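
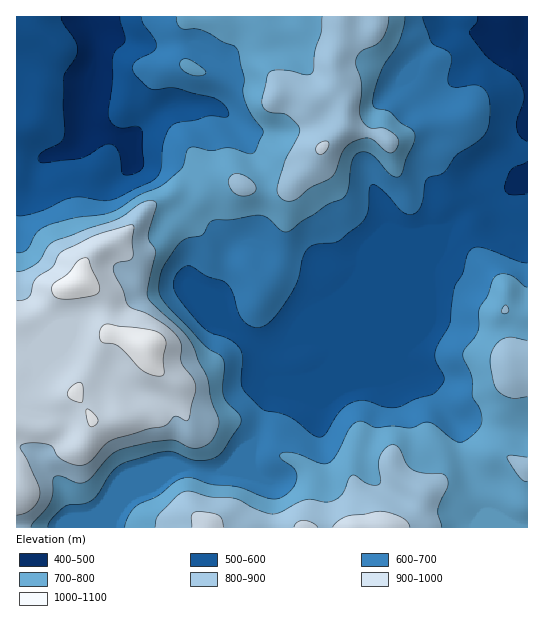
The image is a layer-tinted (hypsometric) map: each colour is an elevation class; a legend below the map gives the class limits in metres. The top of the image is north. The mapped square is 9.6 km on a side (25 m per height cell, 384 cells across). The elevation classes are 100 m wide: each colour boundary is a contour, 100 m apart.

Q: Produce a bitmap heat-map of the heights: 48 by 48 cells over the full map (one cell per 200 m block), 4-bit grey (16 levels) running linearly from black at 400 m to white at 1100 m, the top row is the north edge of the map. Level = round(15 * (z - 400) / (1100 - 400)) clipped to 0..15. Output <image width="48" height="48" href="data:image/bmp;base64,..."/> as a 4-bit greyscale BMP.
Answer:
<image width="48" height="48" href="data:image/bmp;base64,Qk32BAAAAAAAAHYAAAAoAAAAMAAAADAAAAABAAQAAAAAAIAEAAATCwAAEwsAABAAAAAAAAAAAAAAABEREQAiIiIAMzMzAERERABVVVUAZmZmAHd3dwCIiIgAmZmZAKqqqgC7u7sAzMzMAN3d3QDu7u4A////AKl2ZmZmd4mau7uqqZq7u7vMy7qph3d3d7qXZmZmZ4iau7qpmImqqqq7uqqZh3d3eMuod3ZmZneJqpmYh3iJmZmqqZqpiHd3iMypiIdmZmZ4iHd3ZmZ4iImZmZqpiHd3iMupiZhmZmZndmZlVVZ3d4mYmZmZmHd3icupqql2ZmZmZlVVVmZ3d4iImZmIh3eIibqqu7qXdmZmd2ZVVmd2ZniImZiIh3iImbqrvMupiId4mIdVVmZlVXeIiYiId3iIiLu7vNy7qpmZqZdmVmVVRWd3iHd3dmd4d8zMzN3My7uqqph2VVVERFZ2ZmZ2ZWZ3d8zMzN3dzLu7uph2VURERFZlVVZlVWZ3d8zMzd3MzLu7updlREREREVUREVVVmd4iMzM3dzMy7vMuoZUREREREREREREVmeImczMzdzMzMzMuoZUREREREREREREVWeJmczMzNzMzN3MqYZUREREREREREREVWeJqszMzMzMze3LmHZUREREREREREREVniZqszMzM3N3u3Ll2ZUREREREREREREVniJmczMzM3d3u3KhlVEREREREREREREVmeJmczMzM3d3dy5ZURERERERERERERERWeIiMzMzMzczLqWVEREVURERERERERERWeIiMzMzMzMu6hlRERFVVRERERERERERWeIiLvN3d3MqodURERFZlRERERERERERVZ4h6vN3u3LqoZURERVZmVERERERERERFV4h5q83u3LqpZUREVWZmVERERERERERFVndomrzdy7qpdURVVWZmVERERERERERFVWVXeavNzLuphlVWVWZVVUREREREREREVURGeJq8zMuph2ZmVVVWZUREREREREREREM1Z4iau8uph3dmZlVmZlVUREREREREQzMlVmd4iaqpiHd2ZmZndmZVVEREREREMzIkRVZmZnmpiHd3d3d3h3ZmVURERERDMyIjNEVVVVaJiId3eIiIiIdmZURFVERDMiIjM0REQzRneIeIiZiJmYh3ZURVVERDMiIjMzMzMyM0V3d4iZiImZmHZUVmVEQzIiIjMjMzMyIjRnd4iIiImaqYZVZ2VURDIiIjIiIiMyIjRWd3d3d4maqodmeHVVVDMiIjMiIiIiIjRWZmdmZ4iauph3mXZVVEQzIkMzIRIiIjRWZmZmZ3iaq6mZmYZVVVRDIkQzIREiIjNFVVVVZ3iZqrqZiHZlVVVDIkRDIREjMzNERERWeIiZmqqHd2VVVmVDIjQzIREjMzMzNERWiZmaqqqHZlVVVVVDMjMzIREjNEREREVniamaqqqGVVVVVVVDMjMzIREjREVVVWZneZmZqqmHVVVURERDMjMzIRETRFVmZmZneJmZmqmHZVVVREQzIjMzMhETRFVmdmZneIiImqmHZlVVRDMiITMzMhESNEVmZmZnd4iImqmIdlVVRDIhEUREMhESI0VWZmZ3d3eImamZh2VUQzIhEURDMhESNEVmZnd3d3iImamZl2VDMiIiEURDIRASNFVnd3d3d3iImamZmGVDIiIiIQ=="/>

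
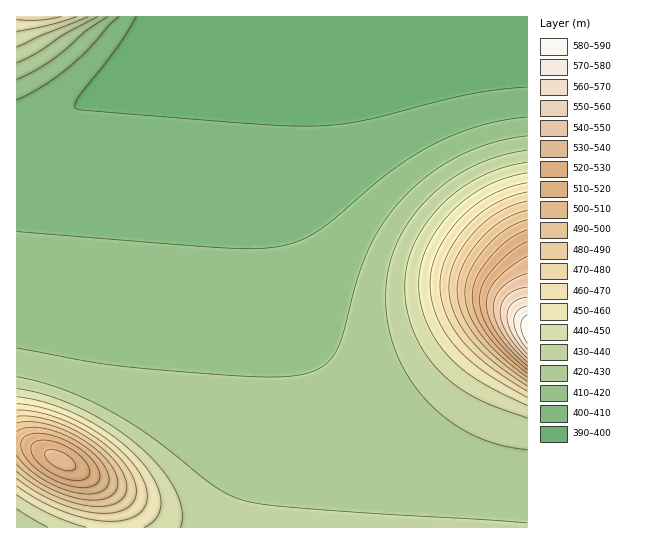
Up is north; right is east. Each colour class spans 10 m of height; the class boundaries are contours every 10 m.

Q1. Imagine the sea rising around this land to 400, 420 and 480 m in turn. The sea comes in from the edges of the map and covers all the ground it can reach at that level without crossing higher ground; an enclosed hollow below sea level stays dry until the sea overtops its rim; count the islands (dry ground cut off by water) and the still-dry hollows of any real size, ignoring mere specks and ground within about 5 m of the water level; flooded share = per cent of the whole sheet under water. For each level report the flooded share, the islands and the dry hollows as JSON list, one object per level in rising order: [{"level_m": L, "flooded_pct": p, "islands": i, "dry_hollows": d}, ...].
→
[{"level_m": 400, "flooded_pct": 16, "islands": 0, "dry_hollows": 0}, {"level_m": 420, "flooded_pct": 55, "islands": 0, "dry_hollows": 0}, {"level_m": 480, "flooded_pct": 94, "islands": 0, "dry_hollows": 0}]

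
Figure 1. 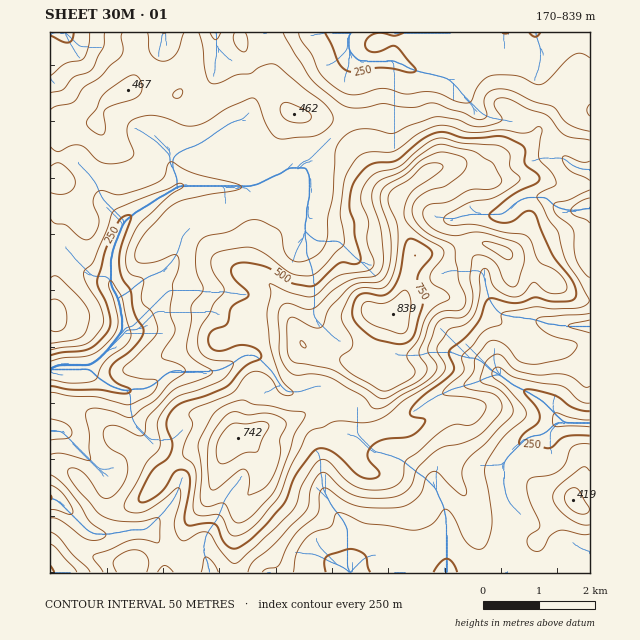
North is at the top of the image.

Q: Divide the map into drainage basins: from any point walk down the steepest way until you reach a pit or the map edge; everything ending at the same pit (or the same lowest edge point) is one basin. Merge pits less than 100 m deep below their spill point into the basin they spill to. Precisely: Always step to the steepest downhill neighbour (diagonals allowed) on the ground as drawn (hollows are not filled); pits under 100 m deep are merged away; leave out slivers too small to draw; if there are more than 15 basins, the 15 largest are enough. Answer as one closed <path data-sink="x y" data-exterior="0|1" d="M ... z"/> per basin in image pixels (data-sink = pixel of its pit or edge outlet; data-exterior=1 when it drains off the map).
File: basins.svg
<path data-sink="59 369" data-exterior="0" d="M239 32l-101 0-2 4 0 36-5 16-19 9-8 7-9 20-21-2-14 13-10 2 0 327 14 3 7 4 11 11 13 18 9 8 15 1 23-9 10-11 11-16 25-20 7-3 27 0 8-3-10 17-7 25-6 11-21 27-4 23-6 4-40 9-2 2 1 8 99-1 0-38 6-25 5-12 14-16 5-13-2-10-10-14-8-7 25-12 9 0 15-4 32-19 11-1 11 4 16 0 12-9 8-17 0-3-11-11 6-27 7-21 8-2 10-15 6-29 7-16-17-39-2-19-22-19-21-31-19-21-17-8-23-3-9-6-12-24-12-9-12-14-7-15z"/><path data-sink="560 420" data-exterior="0" d="M480 242l-13 1-22 9-29 3-2 2-5 14-6 29-9 14-9 2-2 4-11 44 2 4 9 8 0 3-5 13-9 10-6 3-16 0-11-4-11 1-32 19-15 4-9 0-25 12 8 7 10 14 2 10-5 13-14 16-5 12-6 25 1 39 355-1 0-270-19-7-28-21-27-10-9-11z"/><path data-sink="352 33" data-exterior="1" d="M590 32l-350 0 0 6 10 24 12 14 12 9 13 24 8 6 23 3 17 8 19 21 21 31 15 15 8 4 28-26 10-4 23-1 18 10 8 1 3-8 6-7 28-13 17-14 35 12 16 2z"/><path data-sink="590 207" data-exterior="1" d="M540 135l-18 14-28 13-6 7-3 8-8-1-18-10-16 0-17 5-24 20-5 6 0 13 17 44 31-2 28-10 12 1 22 10 9 11 27 10 28 21 9 5 10 1 0-151-16-3z"/><path data-sink="50 497" data-exterior="1" d="M228 447l-6 3-27 0-7 3-25 20-11 16-10 11-23 9-15-1-9-8-13-18-11-11-7-4-14-3 0 60 12 5 18 20 8 5 27 9 20 1 21-7 20-3 6-4 1-15 6-14 18-21 6-11 7-25z"/><path data-sink="63 33" data-exterior="1" d="M136 32l-86 1 0 103 10-1 14-13 21 2 9-20 8-7 19-9 5-16z"/><path data-sink="50 572" data-exterior="1" d="M55 525l-5 1 0 47 84-1-1-8-18-1-27-9z"/>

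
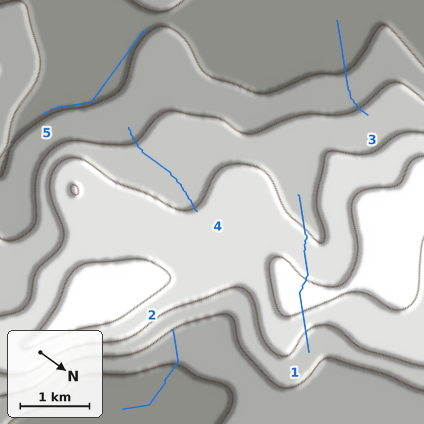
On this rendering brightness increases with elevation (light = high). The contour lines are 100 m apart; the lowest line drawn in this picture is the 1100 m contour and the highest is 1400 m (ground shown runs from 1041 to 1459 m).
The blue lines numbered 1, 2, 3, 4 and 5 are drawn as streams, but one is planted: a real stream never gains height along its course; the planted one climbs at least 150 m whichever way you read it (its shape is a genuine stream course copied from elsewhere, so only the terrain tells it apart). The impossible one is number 1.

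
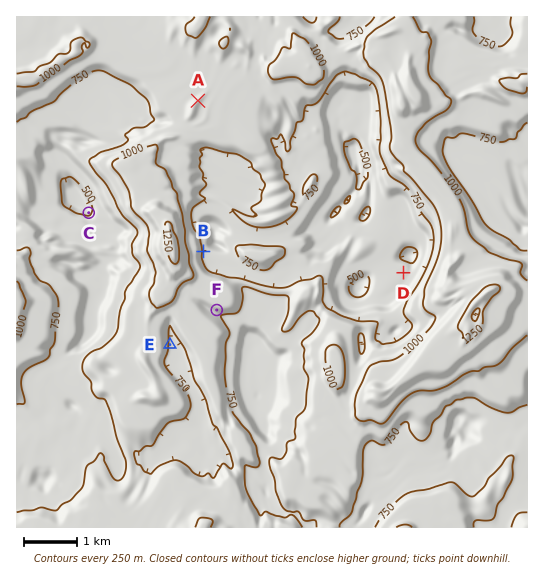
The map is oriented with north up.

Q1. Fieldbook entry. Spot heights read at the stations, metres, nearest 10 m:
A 930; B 740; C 460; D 560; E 740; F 830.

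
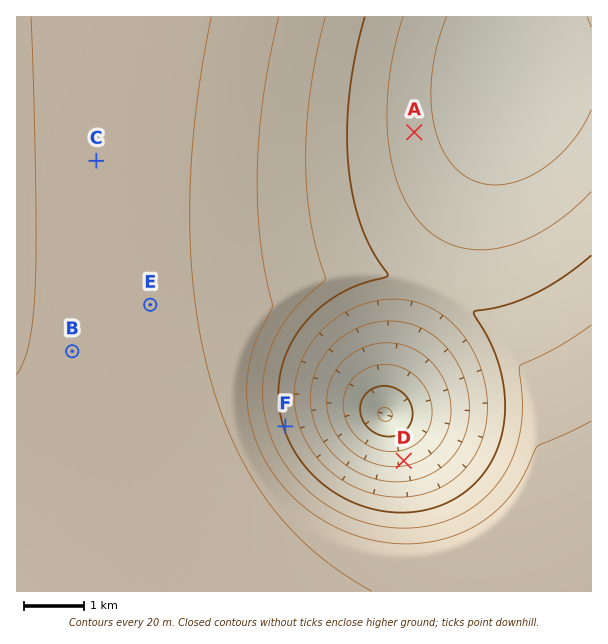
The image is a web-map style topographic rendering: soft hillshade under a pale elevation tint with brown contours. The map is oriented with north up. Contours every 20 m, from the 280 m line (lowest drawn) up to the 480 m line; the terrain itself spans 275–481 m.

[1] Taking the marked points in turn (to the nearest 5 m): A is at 370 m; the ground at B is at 475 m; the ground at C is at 475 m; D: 335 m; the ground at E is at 470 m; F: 400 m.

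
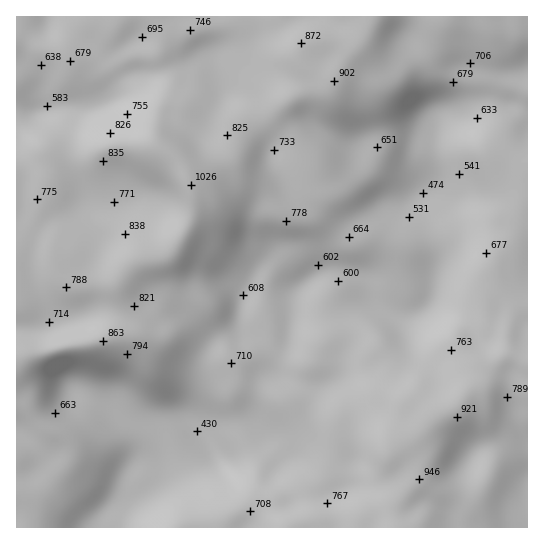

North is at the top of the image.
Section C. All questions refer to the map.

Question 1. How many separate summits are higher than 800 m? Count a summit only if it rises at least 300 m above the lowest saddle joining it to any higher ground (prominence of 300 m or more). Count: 1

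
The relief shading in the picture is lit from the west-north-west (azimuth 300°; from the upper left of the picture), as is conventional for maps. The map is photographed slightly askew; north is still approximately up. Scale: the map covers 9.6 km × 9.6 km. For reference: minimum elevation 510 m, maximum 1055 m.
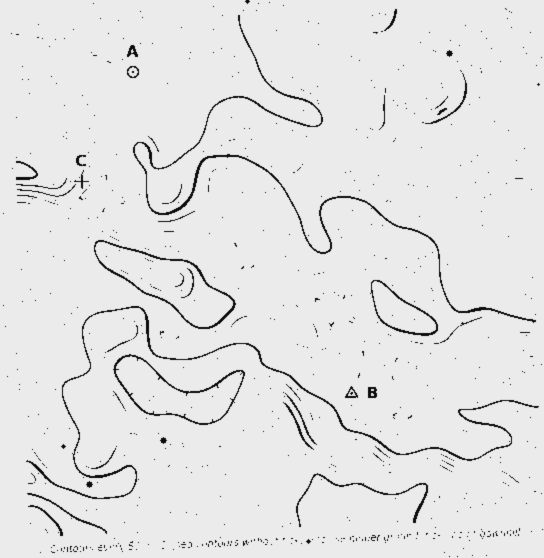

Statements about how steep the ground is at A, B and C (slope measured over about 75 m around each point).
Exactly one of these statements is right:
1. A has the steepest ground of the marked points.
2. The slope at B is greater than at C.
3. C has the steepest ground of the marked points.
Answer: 3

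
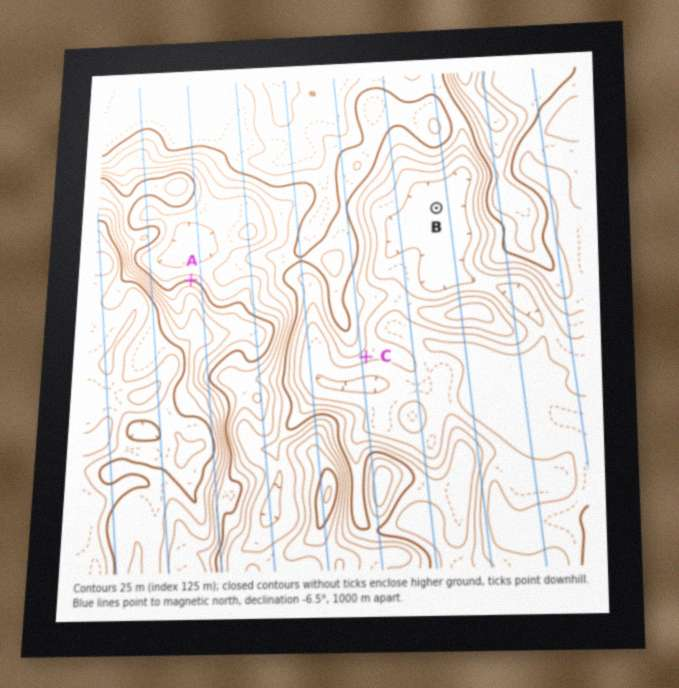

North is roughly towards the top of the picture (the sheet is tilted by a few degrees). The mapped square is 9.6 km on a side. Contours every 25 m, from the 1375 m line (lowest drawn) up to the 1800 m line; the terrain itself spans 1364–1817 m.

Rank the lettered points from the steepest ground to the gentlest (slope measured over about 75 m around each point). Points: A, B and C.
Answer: A C B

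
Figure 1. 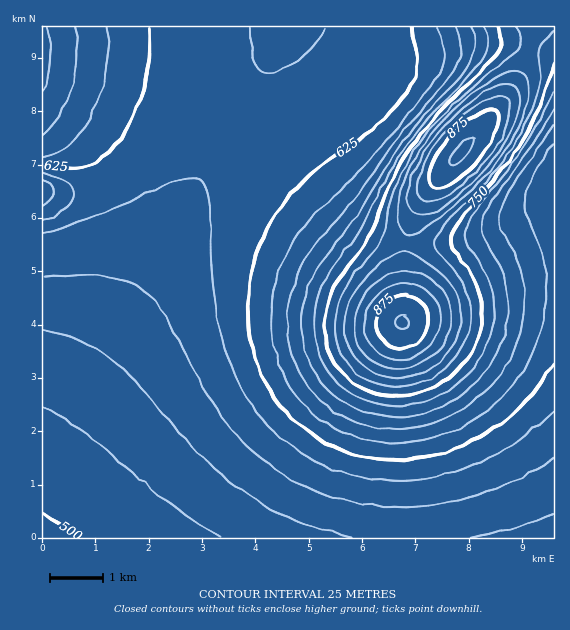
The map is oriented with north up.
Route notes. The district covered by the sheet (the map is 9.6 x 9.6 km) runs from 495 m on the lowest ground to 900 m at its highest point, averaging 640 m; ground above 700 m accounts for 19.6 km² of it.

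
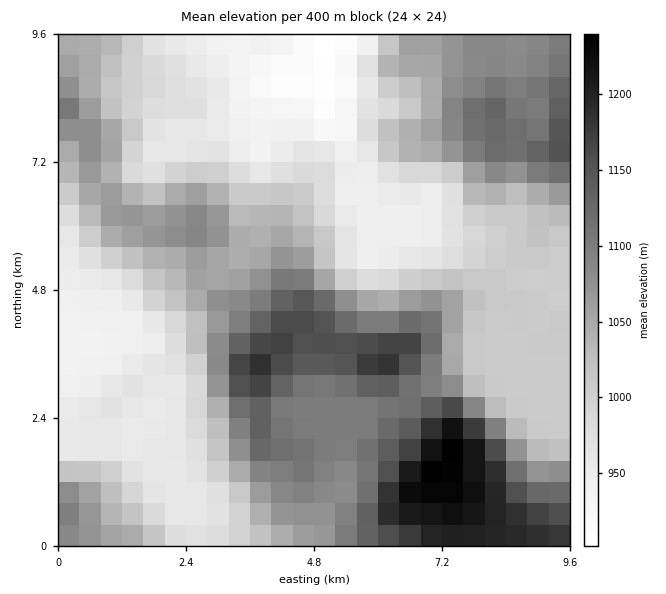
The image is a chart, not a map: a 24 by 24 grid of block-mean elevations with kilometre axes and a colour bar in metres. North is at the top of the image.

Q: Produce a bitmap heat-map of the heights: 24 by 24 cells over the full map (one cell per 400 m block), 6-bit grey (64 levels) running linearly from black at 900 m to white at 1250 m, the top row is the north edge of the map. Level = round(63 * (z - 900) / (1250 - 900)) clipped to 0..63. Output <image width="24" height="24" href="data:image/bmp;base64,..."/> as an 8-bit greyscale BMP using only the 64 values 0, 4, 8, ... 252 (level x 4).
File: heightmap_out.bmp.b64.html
<image width="24" height="24" href="data:image/bmp;base64,Qk12BgAAAAAAADYEAAAoAAAAGAAAABgAAAABAAgAAAAAAEACAAATCwAAEwsAAAABAAAAAAAAAAAAAAEBAQACAgIAAwMDAAQEBAAFBQUABgYGAAcHBwAICAgACQkJAAoKCgALCwsADAwMAA0NDQAODg4ADw8PABAQEAAREREAEhISABMTEwAUFBQAFRUVABYWFgAXFxcAGBgYABkZGQAaGhoAGxsbABwcHAAdHR0AHh4eAB8fHwAgICAAISEhACIiIgAjIyMAJCQkACUlJQAmJiYAJycnACgoKAApKSkAKioqACsrKwAsLCwALS0tAC4uLgAvLy8AMDAwADExMQAyMjIAMzMzADQ0NAA1NTUANjY2ADc3NwA4ODgAOTk5ADo6OgA7OzsAPDw8AD09PQA+Pj4APz8/AEBAQABBQUEAQkJCAENDQwBEREQARUVFAEZGRgBHR0cASEhIAElJSQBKSkoAS0tLAExMTABNTU0ATk5OAE9PTwBQUFAAUVFRAFJSUgBTU1MAVFRUAFVVVQBWVlYAV1dXAFhYWABZWVkAWlpaAFtbWwBcXFwAXV1dAF5eXgBfX18AYGBgAGFhYQBiYmIAY2NjAGRkZABlZWUAZmZmAGdnZwBoaGgAaWlpAGpqagBra2sAbGxsAG1tbQBubm4Ab29vAHBwcABxcXEAcnJyAHNzcwB0dHQAdXV1AHZ2dgB3d3cAeHh4AHl5eQB6enoAe3t7AHx8fAB9fX0Afn5+AH9/fwCAgIAAgYGBAIKCggCDg4MAhISEAIWFhQCGhoYAh4eHAIiIiACJiYkAioqKAIuLiwCMjIwAjY2NAI6OjgCPj48AkJCQAJGRkQCSkpIAk5OTAJSUlACVlZUAlpaWAJeXlwCYmJgAmZmZAJqamgCbm5sAnJycAJ2dnQCenp4An5+fAKCgoAChoaEAoqKiAKOjowCkpKQApaWlAKampgCnp6cAqKioAKmpqQCqqqoAq6urAKysrACtra0Arq6uAK+vrwCwsLAAsbGxALKysgCzs7MAtLS0ALW1tQC2trYAt7e3ALi4uAC5ubkAurq6ALu7uwC8vLwAvb29AL6+vgC/v78AwMDAAMHBwQDCwsIAw8PDAMTExADFxcUAxsbGAMfHxwDIyMgAycnJAMrKygDLy8sAzMzMAM3NzQDOzs4Az8/PANDQ0ADR0dEA0tLSANPT0wDU1NQA1dXVANbW1gDX19cA2NjYANnZ2QDa2toA29vbANzc3ADd3d0A3t7eAN/f3wDg4OAA4eHhAOLi4gDj4+MA5OTkAOXl5QDm5uYA5+fnAOjo6ADp6ekA6urqAOvr6wDs7OwA7e3tAO7u7gDv7+8A8PDwAPHx8QDy8vIA8/PzAPT09AD19fUA9vb2APf39wD4+PgA+fn5APr6+gD7+/sA/Pz8AP39/QD+/v4A////AIh8cGxUODQ4RFhodHiUqLzI2NzY2NTQyJB8ZFQ8LCwwRGh8gICMqNDg5Ojk2NDEuIRwXEAsLCw0UHiIjIiEnMzs8PDo1LikoFRUSDAsLDBIbIyQmIyImLjc9PDk0Jx8gCgsLCgsLDRUgKScmJCQnKzE5PTkvIBcWCgsKCgoLDxYjKiYkJCQlKCwzOTIjGBQTCgsNCwoLEBonKiUkJCQlJicrLyIXFBMTCAkLDQsKDx8uMComJScrKyckIRcTExMTBwcICgwNEiIwMy8sLC0yMy0kGxQTExMTBwcHCAkOFyEqMDEuLi4vMDAoGxQTExMUBwcICAsQFh4kKi8vLSglJCgmHBQTExMUCAgIChEVGyAiJCotKCAbGh4gHBYUFBMTCQoLDxUYHBwdICUlHBIODxIUFRQUExMTCg0SFhkaHhwaGx8dFQwICQsMDhETExQTCxMbHR8hIiAaGhsZFAwICAgJDBASExYUDhgeHx0gIh4YGBkVDwoICAgJDRIUExYYExseGRYbHRkTExUTDggICgoJDRgZFxoeGR4ZDw0RExIOCw0PDgkJDRAQEx0iICUnGyAcEQsLDAwJBwkMCwgLFBkbHyUoJyotICAbFAwLCwoIBwcHBAUOFhodIicpJyYtJR4WEQ4NDgoHBgYFAQUMDxQaIicpJSQrIBoVEhAODAoGAwICAQMLExcbISMlJCUpHRsWEhANCggGBAMCAQQNGRsbHyEiISMmGxoYEgwKCQcGBwYDAAIHFR0cHyIiISIlA=="/>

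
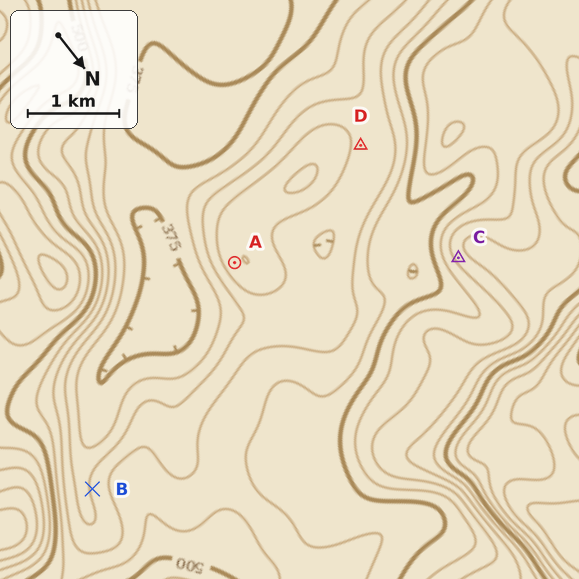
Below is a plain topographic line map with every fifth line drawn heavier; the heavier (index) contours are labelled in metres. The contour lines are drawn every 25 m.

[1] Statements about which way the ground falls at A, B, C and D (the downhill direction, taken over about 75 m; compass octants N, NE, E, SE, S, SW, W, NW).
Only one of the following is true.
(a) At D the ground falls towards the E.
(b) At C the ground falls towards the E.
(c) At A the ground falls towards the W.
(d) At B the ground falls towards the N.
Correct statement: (b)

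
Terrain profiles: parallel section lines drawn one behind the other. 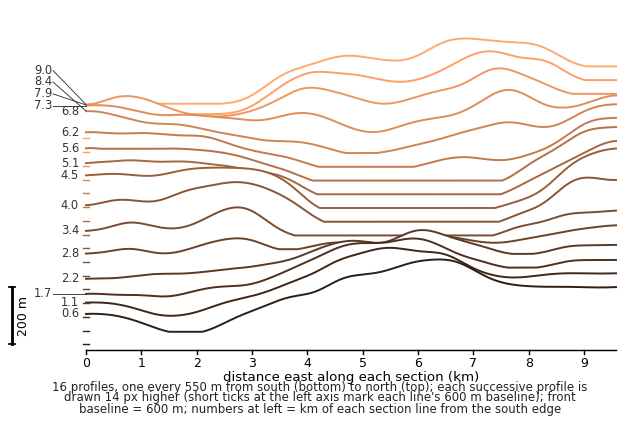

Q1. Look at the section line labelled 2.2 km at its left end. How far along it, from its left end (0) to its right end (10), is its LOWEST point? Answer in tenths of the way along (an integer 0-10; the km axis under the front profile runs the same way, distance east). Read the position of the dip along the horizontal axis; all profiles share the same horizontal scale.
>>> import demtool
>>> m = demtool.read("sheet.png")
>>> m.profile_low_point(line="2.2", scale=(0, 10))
0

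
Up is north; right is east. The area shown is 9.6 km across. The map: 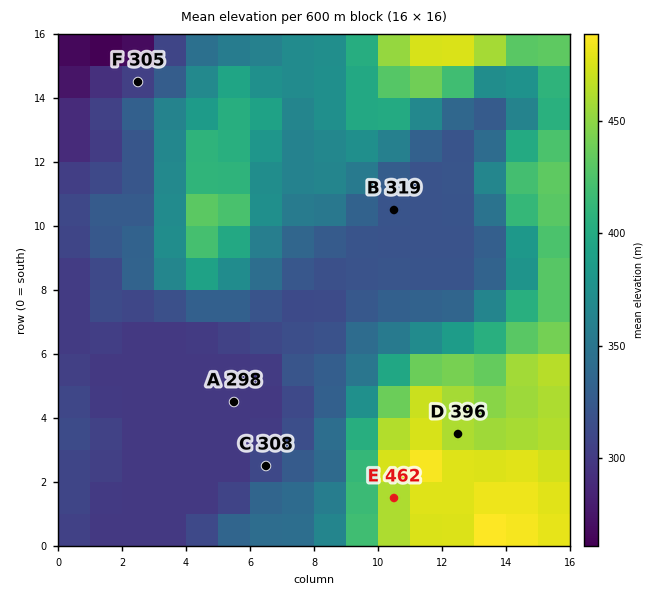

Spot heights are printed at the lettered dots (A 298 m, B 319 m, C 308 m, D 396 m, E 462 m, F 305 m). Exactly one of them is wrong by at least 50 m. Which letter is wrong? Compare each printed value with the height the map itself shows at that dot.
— D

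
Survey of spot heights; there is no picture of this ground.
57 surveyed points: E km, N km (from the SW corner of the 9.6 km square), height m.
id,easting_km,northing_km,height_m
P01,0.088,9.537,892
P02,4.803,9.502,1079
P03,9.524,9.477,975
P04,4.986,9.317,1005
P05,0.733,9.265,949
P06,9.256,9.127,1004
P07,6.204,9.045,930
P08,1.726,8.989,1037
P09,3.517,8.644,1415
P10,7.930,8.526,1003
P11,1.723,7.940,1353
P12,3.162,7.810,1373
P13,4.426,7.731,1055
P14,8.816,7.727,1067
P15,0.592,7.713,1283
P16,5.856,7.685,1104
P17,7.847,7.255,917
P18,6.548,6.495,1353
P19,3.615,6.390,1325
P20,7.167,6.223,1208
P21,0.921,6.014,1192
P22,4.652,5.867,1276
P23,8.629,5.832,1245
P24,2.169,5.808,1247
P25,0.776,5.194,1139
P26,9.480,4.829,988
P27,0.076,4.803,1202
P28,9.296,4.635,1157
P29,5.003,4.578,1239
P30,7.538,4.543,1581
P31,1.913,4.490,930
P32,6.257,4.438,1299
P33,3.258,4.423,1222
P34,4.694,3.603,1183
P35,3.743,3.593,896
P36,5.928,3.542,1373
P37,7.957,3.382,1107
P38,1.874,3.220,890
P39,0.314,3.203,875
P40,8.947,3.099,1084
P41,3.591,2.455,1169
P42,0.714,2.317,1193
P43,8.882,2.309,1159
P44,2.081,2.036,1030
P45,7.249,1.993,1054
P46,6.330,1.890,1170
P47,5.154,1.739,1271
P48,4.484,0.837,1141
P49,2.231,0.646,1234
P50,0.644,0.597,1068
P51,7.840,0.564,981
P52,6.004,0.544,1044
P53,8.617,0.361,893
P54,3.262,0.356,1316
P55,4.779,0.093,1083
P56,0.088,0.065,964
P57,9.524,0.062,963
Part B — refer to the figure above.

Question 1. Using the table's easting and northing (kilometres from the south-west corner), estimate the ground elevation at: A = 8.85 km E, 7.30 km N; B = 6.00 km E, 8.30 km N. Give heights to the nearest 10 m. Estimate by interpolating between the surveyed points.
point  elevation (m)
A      970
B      900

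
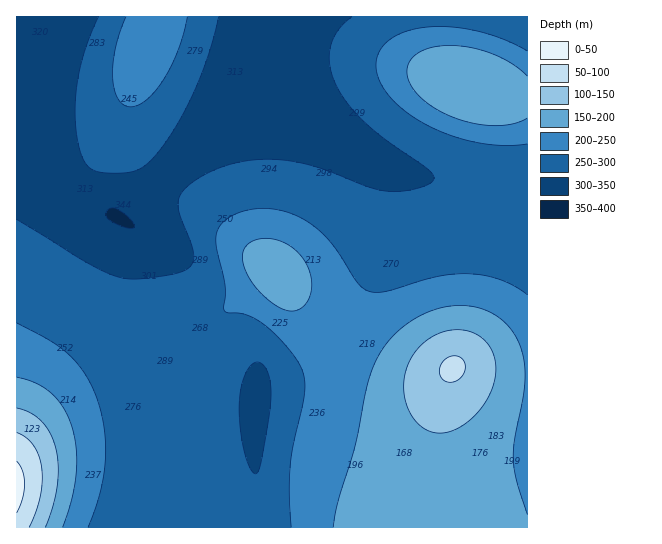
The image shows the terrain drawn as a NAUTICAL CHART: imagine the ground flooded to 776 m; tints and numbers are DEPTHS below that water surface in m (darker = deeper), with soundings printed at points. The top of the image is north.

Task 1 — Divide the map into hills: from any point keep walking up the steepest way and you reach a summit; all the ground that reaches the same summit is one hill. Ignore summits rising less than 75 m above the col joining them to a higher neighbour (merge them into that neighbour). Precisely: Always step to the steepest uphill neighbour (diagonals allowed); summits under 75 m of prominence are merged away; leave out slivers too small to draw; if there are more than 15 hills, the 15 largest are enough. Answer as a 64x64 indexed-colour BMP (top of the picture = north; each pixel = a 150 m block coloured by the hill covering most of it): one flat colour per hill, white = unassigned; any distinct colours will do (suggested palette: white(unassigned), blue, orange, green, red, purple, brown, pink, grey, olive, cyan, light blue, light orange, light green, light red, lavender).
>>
<image width="64" height="64" href="data:image/bmp;base64,Qk12CAAAAAAAAHYAAAAoAAAAQAAAAEAAAAABAAQAAAAAAAAIAAATCwAAEwsAABAAAAAAAAAA////ALR3HwAOf/8ALKAsACgn1gC9Z5QAS1aMAMJ34wB/f38AIr28AM++FwDox64AeLv/AIrfmACWmP8A1bDFACIiIiIiIiIiIiIiIiIiIiERERERERERERERERERERERIiIiIiIiIiIiIiIiIiIiIREREREREREREREREREREREiIiIiIiIiIiIiIiIiIiIhERERERERERERERERERERESIiIiIiIiIiIiIiIiIiIhERERERERERERERERERERERIiIiIiIiIiIiIiIiIiIiEREREREREREREREREREREREiIiIiIiIiIiIiIiIiIiIRERERERERERERERERERERESIiIiIiIiIiIiIiIiIiIhERERERERERERERERERERERIiIiIiIiIiIiIiIiIiIiEREREREREREREREREREREREiIiIiIiIiIiIiIiIiIiIRERERERERERERERERERERESIiIiIiIiIiIiIiIiIiIhERERERERERERERERERERERIiIiIiIiIiIiIiIiIiIiEREREREREREREREREREREREiIiIiIiIiIiIiIiIiIiIRERERERERERERERERERERESIiIiIiIiIiIiIiIiIiIhERERERERERERERERERERERIiIiIiIiIiIiIiIiIiIiEREREREREREREREREREREREiIiIiIiIiIiIiIiIiIiIRERERERERERERERERERERESIiIiIiIiIiIiIiIiIiIhERERERERERERERERERERERIiIiIiIiIiIiIiIiIiEREREREREREREREREREREREREiIiIiIiIiIiIiIhERERERERERERERERERERERERERESIiIiIiIiIiIiIRERERERERERERERERERERERERERERIiIiIiIiIiIiIREREREREREREREREREREREREREREREiIiIiIiIiIiIhERERERERERERERERERERERERERERESIiIiIiIiIiIhERERERERERERERERERERERERERERERIiIiIiIiIiIiEREREREREREREREREREREREREREREREiIiIiIiIiIiERERERERERERERERERERERERERERERESIiIiIiIiIiERERERERERERERERERERERERERERERERIiIiIiIiIiIREREREREREREREREREREREREREREREREiIiIiIiIiIhERERERERERERERERERERERERERERERESIiIiIiIiIhERERERERERERERERERERERERERERERERIiIiIiIiIiEREREREREREREREREREREREREREREREREiIiIiIiIiIRERERERERERERERERERERERERERERERESIiIiIiIiIRERERERERERERERERERERERERERERERERIiIiIiIiIhEREREREREREREREREREREREREREREREREiIiIiIiIiIRERERERERERERERERERERERERERERERESIiIiIiIiIhERERERERERERERERERERERERERERERERIiIiIiIiIiEREREREREREREREREREREREREREREREREiIiIiIiIiIRERERERERERERERERERERERERERERERESIiIiIiIiIiERERERERERERERERERERERERERERERERIiIiIiIiIiEREREREREREREREREREREREREREREREREiIiIiIiIkERERERERERERERERERERERERERERERERESIiIiIiJERBERERERERERERERERERERERERERERERERIiIiIiREREQREREREREREREREREREREREREREREREREiIiIkRERERBERERERERERERERERERERERERERERERESIiIkREREREQRERERERERERERERERERERERERERMzMzIiIkREREREREERERERERERERERERERERERETMzMzMzMiIiRERERERERBERERERERERERERERERETMzMzMzMzMyIiJEREREREREQREREREREREREREREREzMzMzMzMzMzIiJERERERERERBERERERERERERERERMzMzMzMzMzMzMiIkREREREREREQRERERERERERERETMzMzMzMzMzMzMyIiREREREREREREEREREREREREREzMzMzMzMzMzMzMzIiJEREREREREREQREREREREREREzMzMzMzMzMzMzMzMiIkREREREREREREERERERERERMzMzMzMzMzMzMzMzMyIiRERERERERERERBERERERERMzMzMzMzMzMzMzMzMzIiJEREREREREREREERERERERMzMzMzMzMzMzMzMzMzMiIiRERERERERERERBERERETMzMzMzMzMzMzMzMzMzMyIiJEREREREREREREERERETMzMzMzMzMzMzMzMzMzMzIiIkRERERERERERERBERETMzMzMzMzMzMzMzMzMzMzMiIiREREREREREREREERETMzMzMzMzMzMzMzMzMzMzMyIiJEREREREREREREQRETMzMzMzMzMzMzMzMzMzMzMzIiIkREREREREREREREETMzMzMzMzMzMzMzMzMzMzMzMiIiREREREREREREREQTMzMzMzMzMzMzMzMzMzMzMzMyIiIkRERERERERERERDMzMzMzMzMzMzMzMzMzMzMzMzIiIiREREREREREREREQzMzMzMzMzMzMzMzMzMzMzMzMiIiJERERERERERERERDMzMzMzMzMzMzMzMzMzMzMzMyIiIkREREREREREREREMzMzMzMzMzMzMzMzMzMzMzMz"/>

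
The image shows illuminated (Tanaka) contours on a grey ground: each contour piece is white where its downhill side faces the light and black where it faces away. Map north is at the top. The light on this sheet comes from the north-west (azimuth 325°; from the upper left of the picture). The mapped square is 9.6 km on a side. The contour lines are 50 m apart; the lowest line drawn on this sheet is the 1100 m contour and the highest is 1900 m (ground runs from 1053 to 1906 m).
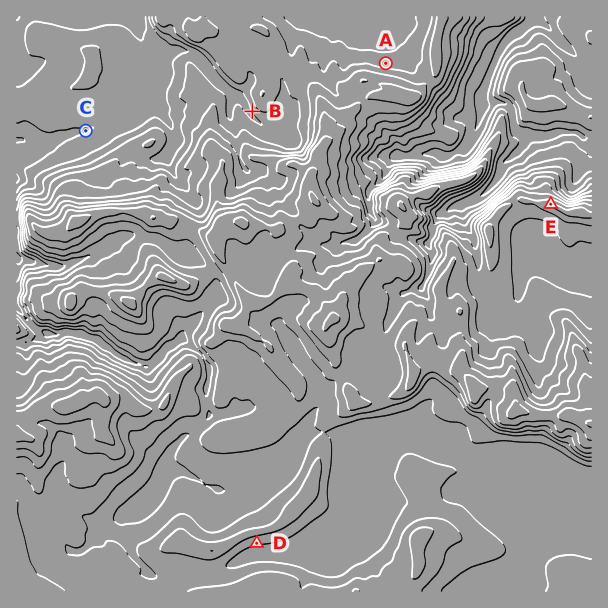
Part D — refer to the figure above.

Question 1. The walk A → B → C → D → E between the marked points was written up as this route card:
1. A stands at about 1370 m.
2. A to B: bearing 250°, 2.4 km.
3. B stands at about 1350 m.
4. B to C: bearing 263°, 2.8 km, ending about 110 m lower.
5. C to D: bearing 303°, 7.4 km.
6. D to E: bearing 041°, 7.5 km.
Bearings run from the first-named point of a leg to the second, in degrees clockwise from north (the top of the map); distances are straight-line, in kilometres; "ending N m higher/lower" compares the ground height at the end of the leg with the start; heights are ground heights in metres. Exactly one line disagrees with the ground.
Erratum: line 5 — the bearing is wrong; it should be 157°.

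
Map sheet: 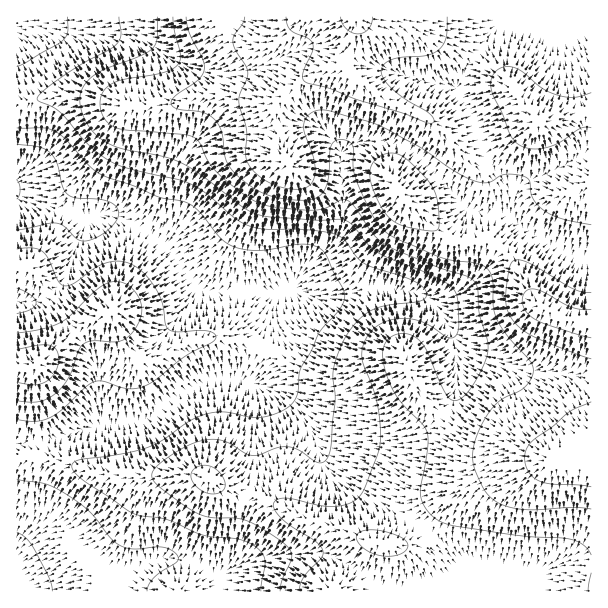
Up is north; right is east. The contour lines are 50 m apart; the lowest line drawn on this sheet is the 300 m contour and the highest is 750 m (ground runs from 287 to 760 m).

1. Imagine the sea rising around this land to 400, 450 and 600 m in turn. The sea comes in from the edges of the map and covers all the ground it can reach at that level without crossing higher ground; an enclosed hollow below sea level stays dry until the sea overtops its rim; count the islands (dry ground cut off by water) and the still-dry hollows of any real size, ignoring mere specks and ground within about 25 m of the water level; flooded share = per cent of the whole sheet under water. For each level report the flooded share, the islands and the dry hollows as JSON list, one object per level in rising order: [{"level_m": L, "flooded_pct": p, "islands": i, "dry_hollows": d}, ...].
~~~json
[{"level_m": 400, "flooded_pct": 23, "islands": 0, "dry_hollows": 0}, {"level_m": 450, "flooded_pct": 36, "islands": 0, "dry_hollows": 0}, {"level_m": 600, "flooded_pct": 69, "islands": 0, "dry_hollows": 0}]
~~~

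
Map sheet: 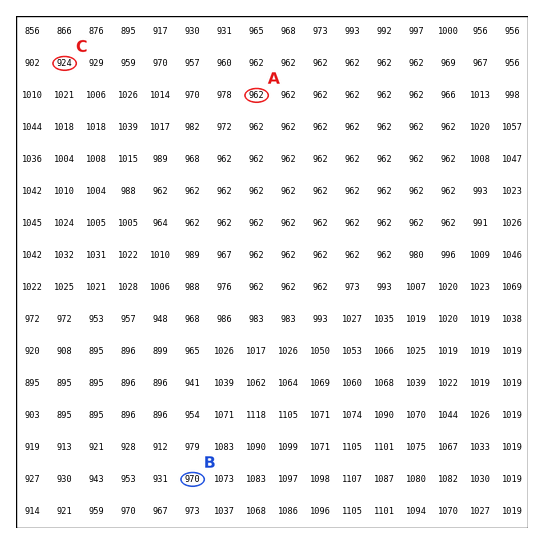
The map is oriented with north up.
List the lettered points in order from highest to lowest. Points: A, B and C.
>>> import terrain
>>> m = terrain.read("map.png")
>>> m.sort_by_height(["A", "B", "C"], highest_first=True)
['B', 'A', 'C']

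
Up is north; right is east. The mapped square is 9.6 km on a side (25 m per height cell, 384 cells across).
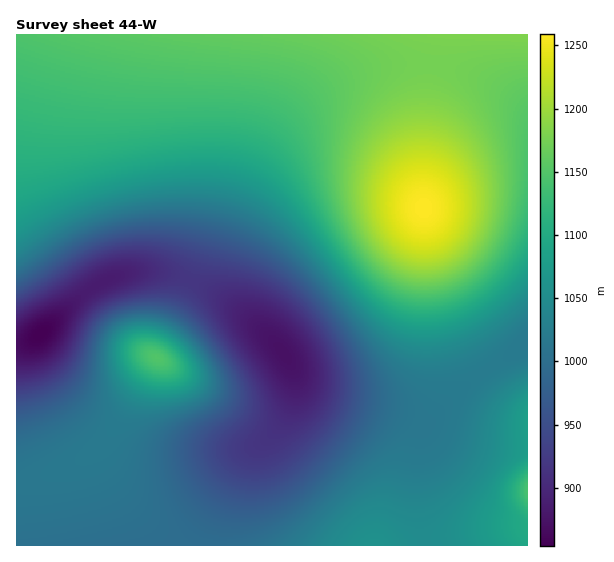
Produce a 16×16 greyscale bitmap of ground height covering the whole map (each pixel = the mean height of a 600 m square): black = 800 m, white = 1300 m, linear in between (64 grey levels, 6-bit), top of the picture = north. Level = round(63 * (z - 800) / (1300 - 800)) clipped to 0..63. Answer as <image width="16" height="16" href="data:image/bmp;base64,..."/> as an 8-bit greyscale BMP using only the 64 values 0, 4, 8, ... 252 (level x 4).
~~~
<image width="16" height="16" href="data:image/bmp;base64,Qk02BQAAAAAAADYEAAAoAAAAEAAAABAAAAABAAgAAAAAAAABAAATCwAAEwsAAAABAAAAAAAAAAAAAAEBAQACAgIAAwMDAAQEBAAFBQUABgYGAAcHBwAICAgACQkJAAoKCgALCwsADAwMAA0NDQAODg4ADw8PABAQEAAREREAEhISABMTEwAUFBQAFRUVABYWFgAXFxcAGBgYABkZGQAaGhoAGxsbABwcHAAdHR0AHh4eAB8fHwAgICAAISEhACIiIgAjIyMAJCQkACUlJQAmJiYAJycnACgoKAApKSkAKioqACsrKwAsLCwALS0tAC4uLgAvLy8AMDAwADExMQAyMjIAMzMzADQ0NAA1NTUANjY2ADc3NwA4ODgAOTk5ADo6OgA7OzsAPDw8AD09PQA+Pj4APz8/AEBAQABBQUEAQkJCAENDQwBEREQARUVFAEZGRgBHR0cASEhIAElJSQBKSkoAS0tLAExMTABNTU0ATk5OAE9PTwBQUFAAUVFRAFJSUgBTU1MAVFRUAFVVVQBWVlYAV1dXAFhYWABZWVkAWlpaAFtbWwBcXFwAXV1dAF5eXgBfX18AYGBgAGFhYQBiYmIAY2NjAGRkZABlZWUAZmZmAGdnZwBoaGgAaWlpAGpqagBra2sAbGxsAG1tbQBubm4Ab29vAHBwcABxcXEAcnJyAHNzcwB0dHQAdXV1AHZ2dgB3d3cAeHh4AHl5eQB6enoAe3t7AHx8fAB9fX0Afn5+AH9/fwCAgIAAgYGBAIKCggCDg4MAhISEAIWFhQCGhoYAh4eHAIiIiACJiYkAioqKAIuLiwCMjIwAjY2NAI6OjgCPj48AkJCQAJGRkQCSkpIAk5OTAJSUlACVlZUAlpaWAJeXlwCYmJgAmZmZAJqamgCbm5sAnJycAJ2dnQCenp4An5+fAKCgoAChoaEAoqKiAKOjowCkpKQApaWlAKampgCnp6cAqKioAKmpqQCqqqoAq6urAKysrACtra0Arq6uAK+vrwCwsLAAsbGxALKysgCzs7MAtLS0ALW1tQC2trYAt7e3ALi4uAC5ubkAurq6ALu7uwC8vLwAvb29AL6+vgC/v78AwMDAAMHBwQDCwsIAw8PDAMTExADFxcUAxsbGAMfHxwDIyMgAycnJAMrKygDLy8sAzMzMAM3NzQDOzs4Az8/PANDQ0ADR0dEA0tLSANPT0wDU1NQA1dXVANbW1gDX19cA2NjYANnZ2QDa2toA29vbANzc3ADd3d0A3t7eAN/f3wDg4OAA4eHhAOLi4gDj4+MA5OTkAOXl5QDm5uYA5+fnAOjo6ADp6ekA6urqAOvr6wDs7OwA7e3tAO7u7gDv7+8A8PDwAPHx8QDy8vIA8/PzAPT09AD19fUA9vb2APf39wD4+PgA+fn5APr6+gD7+/sA/Pz8AP39/QD+/v4A////AGhoaGhkZGBgaHR8gHyAiJRsbGxoZFxUUFhodHh4fISYbGxsbGRUSEBEVGhwcHR8jGRobGxoWEg8OERYaGxweIhQXGh4fHRYQDA4TGRscHSAMEBkkKSMWDQoNFBocHRwdCAsWIyQaEAoKDxceISEfHA0KDhQVEQ0MDhUeJSgoJCAWEAwMDg8QERUcJS0xMCslHhkUEhITFRccIywzNzYwKiMhHhwaGhweIigvNjk4MywmJSQjIiEiIyYrMDU4NzMtKCgnJycmJicpLC8zNDQxLSkpKSkpKSkqKiwuMDExLy0qKisrKysrLCwtLi8vLy8uKywsLC0tLS0tLi4vLy8vLw="/>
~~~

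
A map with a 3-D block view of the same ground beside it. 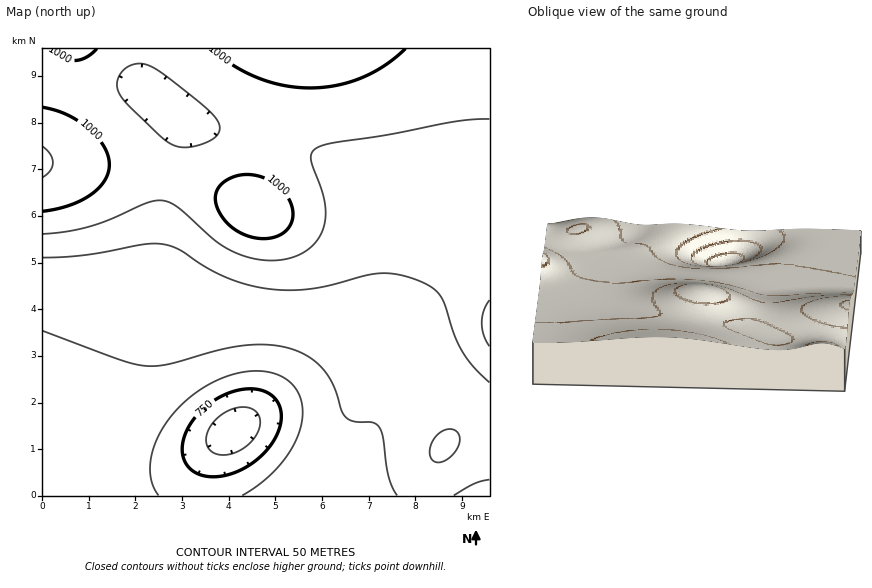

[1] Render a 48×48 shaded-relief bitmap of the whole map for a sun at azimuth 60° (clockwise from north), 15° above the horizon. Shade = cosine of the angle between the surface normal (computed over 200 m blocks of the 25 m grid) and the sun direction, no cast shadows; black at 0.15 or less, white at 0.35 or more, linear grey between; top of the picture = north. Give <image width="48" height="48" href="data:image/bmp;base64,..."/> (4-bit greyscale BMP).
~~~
<image width="48" height="48" href="data:image/bmp;base64,Qk32BAAAAAAAAHYAAAAoAAAAMAAAADAAAAABAAQAAAAAAIAEAAATCwAAEwsAABAAAAAAAAAAAAAAABEREQAiIiIAMzMzAERERABVVVUAZmZmAHd3dwCIiIgAmZmZAKqqqgC7u7sAzMzMAN3d3QDu7u4A////AHd4iIiJmqu7u7qZiIeIiZmXZURFVniIh3d4iIiJqrzMzLqYh3d3iJmHZUREVniIdnd4iIiZq8zd3cuoh3Z3iImHZUREVniIdXd4iIiZq83u7cuodmZmeIiHZURFVniYdnd4iIiJq83u7tuodlVWZ3iHZVRFZ4iZh3d3iIiJq83e7tuXZURFVneHdlVVZ4iZiHd3iIiJmrzd7cuXVDM0VWd3dlVWZ4mZmHd3eIiImqvM3LqGQyIjRWZ3dmZmZ4mZmXd3eIiImaq7u6l1MhESNFZnd2Zmd4iZmHd3d4iIiZqqqphkMRASNFZnd3d3d4iZiHd3d4iIiJmZmYdkMRARI1Vnd3d3d4iIh3d3d3iIiIiZmIdkMhESNFVnd3d3d4iHdnd3d3eIiIiIiHdlQyIiNFVnd3d3d3d2ZXd3d3d4iIiIiHdlRDMzRFZnd3d3d3dlRHd3d3d3eIiIh3dmVURERVZnd3d3d3ZkMnd3d3d3d3iId3d2ZVVVVmZ3d3d3d3ZUIXd3d3d3d3d3d3d3ZmZmZmd3d3d3d3ZTEHd3d3d3d3d3d3d3dmZmZnd3d3d3d3ZTEHd3d3d3d3d3d3d3d3d3d3d3d3d3d3ZTIXd3d3d3d3d3d3d3d3d3d3d3d3d3d3ZUM3d3d3d3d3d3d3d2ZmZ3d3d3d3d3d3ZlRHd3d3d3d3d3d2ZmZmZnd3d3iHd3d3dmZnd3d3d3d3d3ZmZVVVZmd3iIiIh3d3d3d2Znd3d3d3d2ZVVERVVmd4iIiIiHd3d3d2ZmZnd3d3ZmVEMzNEVneIiIiIiId3d3eFVmZmd3d2ZVQzIiM0VniJmYiIiId3d3eFVWZmd3dmZUMiESI1Z4mZmZiIiId3d3eFVWZnd3dmVDIhESNGeJqqqZmIiIh3d3eFVmZ3d3dmVDIRESRXmru7qpmIiIh3d3d1Vmd3d3d2VDIREjV5q8zLupmIiId3d3d2Znd4iId2VDMiJFebzd3MupmIiId3d3d2d3iIiIh3ZUQzRXm83u3MupmIiId3d3d3eImZmZiHdlVVZ5rN7u3LqZiIiHd3d3d4iZmqqpmYd2ZneKvN3dy7qZiIiHd3d3d5maqqqqqZiHd4iavN3cu6mYiIh3d3d3eKqru7u7qpmYiImavMy7qpmIiHd3eIiIiKu7vMy7uqqZmZmaq7qqmYiIh3d3iIiIiLvMzMzLu6qZmYiZmZmZiIh3d3d4iIiIiMzMzMzMu6qZiIiIiIiIh3d3d3eIiIiIiMzMzMzLu6mYh3d3d3d3d3d3d3iIiIiIiMzMzMzLuqmId3d3d3d3d3d3d4iIiIiIiLu7zMu7qpiHZmZmZmZmZ3d3d4iIiIiIiLqru7u6qYd2ZmZmZmZmZnd3eIiIiIiIiJmZqqqpmHZmZVVVVVZmZnd3iIiIiIiIiId4mqqZh2ZlVVVVVVVmZnd3iIiIiIiIiGVniaqYd2ZVVVVVVVVmZnd4iIiIiIiIiDNFeaqYd2ZVVUREVVVmZ3eIiIiZmIiIiBEliaqYd2VVVERERVVmZ3eIiJmZmZiIiA=="/>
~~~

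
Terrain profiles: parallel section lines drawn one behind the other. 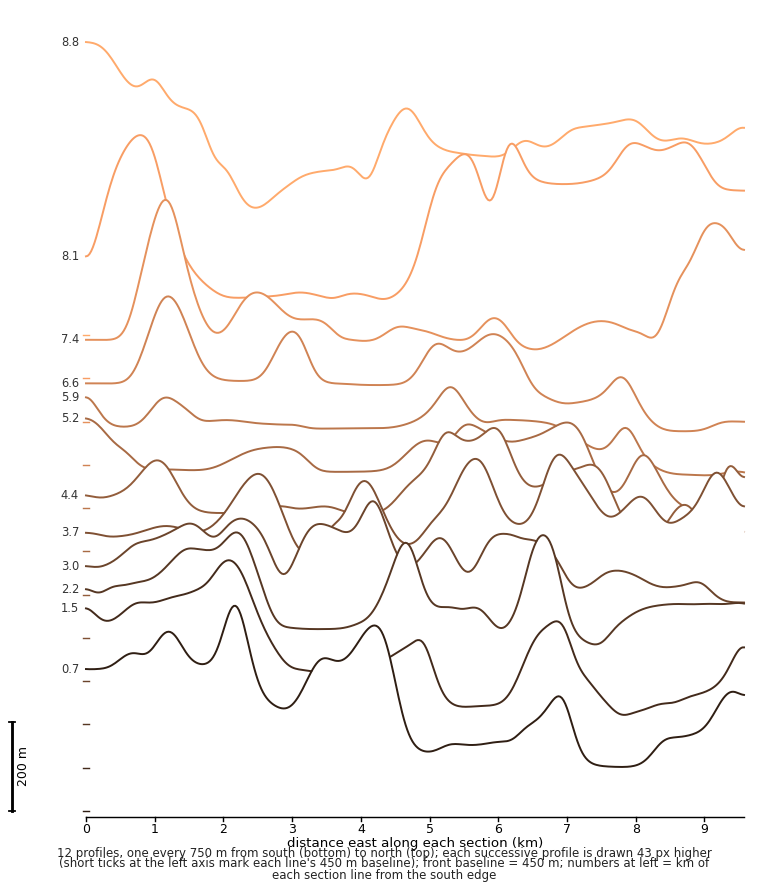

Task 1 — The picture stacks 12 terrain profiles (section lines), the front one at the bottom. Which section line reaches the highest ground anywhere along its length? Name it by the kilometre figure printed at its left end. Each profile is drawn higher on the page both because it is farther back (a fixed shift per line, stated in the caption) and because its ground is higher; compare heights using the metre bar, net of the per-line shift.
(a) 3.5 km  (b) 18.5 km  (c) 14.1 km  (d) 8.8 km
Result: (d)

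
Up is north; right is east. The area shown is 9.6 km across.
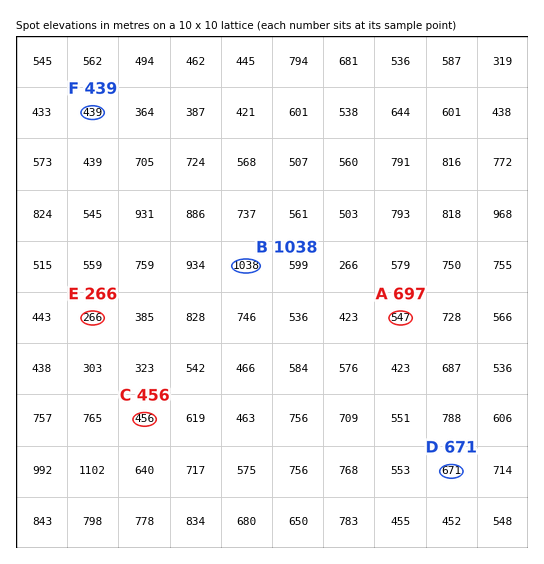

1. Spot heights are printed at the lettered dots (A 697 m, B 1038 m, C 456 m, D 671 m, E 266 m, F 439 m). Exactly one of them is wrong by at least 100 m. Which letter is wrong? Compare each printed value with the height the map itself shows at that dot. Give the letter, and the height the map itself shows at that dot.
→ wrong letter A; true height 547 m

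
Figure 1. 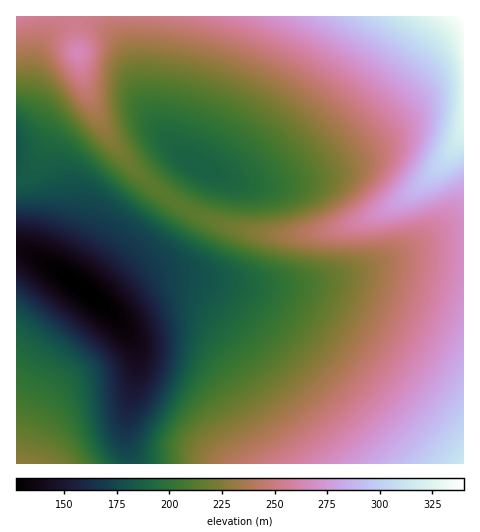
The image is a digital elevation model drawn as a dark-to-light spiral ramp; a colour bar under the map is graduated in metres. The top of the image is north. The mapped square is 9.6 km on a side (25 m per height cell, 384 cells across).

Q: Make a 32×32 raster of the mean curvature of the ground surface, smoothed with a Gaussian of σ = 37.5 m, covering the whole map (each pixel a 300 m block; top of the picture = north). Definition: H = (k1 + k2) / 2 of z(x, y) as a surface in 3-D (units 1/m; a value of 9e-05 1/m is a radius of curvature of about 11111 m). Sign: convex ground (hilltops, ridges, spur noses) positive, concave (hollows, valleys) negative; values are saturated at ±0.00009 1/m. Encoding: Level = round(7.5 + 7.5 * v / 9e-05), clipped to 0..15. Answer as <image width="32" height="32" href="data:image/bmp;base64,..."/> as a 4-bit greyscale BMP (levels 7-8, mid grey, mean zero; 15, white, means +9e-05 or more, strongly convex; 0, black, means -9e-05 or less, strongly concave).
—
<image width="32" height="32" href="data:image/bmp;base64,Qk12AgAAAAAAAHYAAAAoAAAAIAAAACAAAAABAAQAAAAAAAACAAATCwAAEwsAABAAAAAAAAAAAAAAABEREQAiIiIAMzMzAERERABVVVUAZmZmAHd3dwCIiIgAmZmZAKqqqgC7u7sAzMzMAN3d3QDu7u4A////AHiJl0I2mqmIh3d3d3d3d3d4iZdCSLy5iHd3d3d3d3d3eImXQjaaqYh3d3d3d3d3d3iJmFM1iZiHd3d3d3d3d3d3iZljJHmZh3d3d3d3d3d3eImZdCNomYd3d3d3d3d3d3iKu5UjWJmHd3d3d3d3d3eIiaumM1iZh3d3d3d3d3d3iZqYZCNomId3d3d3d3d3d5mZhkIkeJiHd3d3d3d3d3eZmGQiRomYd3d3d3d3d3d3mHUyJGiZiHd3d3d3d3d3d4ZDI0aJmId2ZmZmZ3d3d3dkIjVomYh2VURERFVmd3d3MiRXiZh2VDNERERDRFZ3dyNGiZmGVEVoq8y6l1REVndFeJmXZEWL7//////JZEVnd4mYdUSM//26mZvO/9lURpmZh1Ra7+p1QzMzVq3/tkS5iHVFv/t0MzREQzM2r/x0qpdUW/+UM0VmZmZUM0jv1ph2RK/5Q0Vnd3d3dmQzffyIdUjvlDRnd3d3d3d2UzjveGRc+0NGd3d3d3d3d2U0n3hUj+c0Z3d3d3d3d3d2U12HVc+0NXd3d3d3d3d3d2Q5hkfvc0Z3d3d3d3d3d3d1NoVI/VNXd3d3d3d3d3d3dkR1W/tDZ3d3d3d3d3d3d3ZDdW//ZGd3d3d3d3d3d3d3VXZYuFV3d3d3d3d3d3d3d2V2VVVWd3d3d3d3d3d3d3d2"/>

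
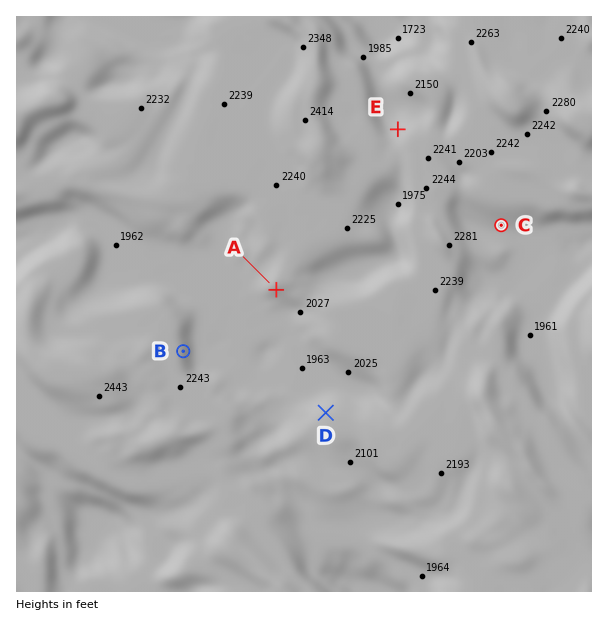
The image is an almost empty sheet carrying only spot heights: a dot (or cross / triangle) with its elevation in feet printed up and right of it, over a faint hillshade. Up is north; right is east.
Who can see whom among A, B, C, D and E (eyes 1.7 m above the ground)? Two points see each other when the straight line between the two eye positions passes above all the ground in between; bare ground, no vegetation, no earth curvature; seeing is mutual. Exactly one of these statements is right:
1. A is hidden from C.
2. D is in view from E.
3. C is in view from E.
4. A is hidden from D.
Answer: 1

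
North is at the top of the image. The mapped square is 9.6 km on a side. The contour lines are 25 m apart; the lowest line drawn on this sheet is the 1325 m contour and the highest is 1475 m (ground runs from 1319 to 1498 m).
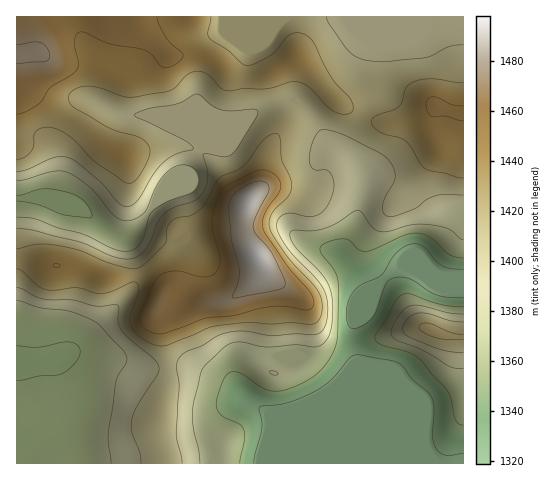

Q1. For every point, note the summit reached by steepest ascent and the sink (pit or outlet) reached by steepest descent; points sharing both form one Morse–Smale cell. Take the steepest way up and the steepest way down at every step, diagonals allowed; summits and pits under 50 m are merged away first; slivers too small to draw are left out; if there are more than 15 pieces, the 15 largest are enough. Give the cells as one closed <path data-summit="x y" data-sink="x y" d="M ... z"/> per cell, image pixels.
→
<path data-summit="258 256" data-sink="463 277" d="M294 100l-13 2 2 23-15 26-6 34-14 17-6 14-11 6-51 2-5 3-4 7-3 22 3 25-16 32 7 14 6 35 0 21-13 42 8 38 276 1-15-20-57-58-9-19-6-24 1-18 11-25 24-25 12-9 21 7 14-1-18-20 10-23 1-7-2-11-8-9-25-17-12-6-16-1-1-7-12-14-13-11-10-4-6-6-15-26z"/><path data-summit="17 54" data-sink="463 277" d="M463 16l-446 0-1 38 23-2 18 11 35 2 32 12 8 0 14-5 22-16 19-2 26 4 16 14 8 4 21 1 14-5 8 30 14-2 7 4 10 11 12 21 6 6 10 4 9 6 16 19 1 7 19 2 38 26 6 16-2 12-9 18 18 21 12 4 16 0z"/><path data-summit="17 54" data-sink="28 197" d="M39 52l-23 3 0 142 43 3 26 12 24 20 14 6 8-3 6-6 16-23 36-34 11-24 25-22 55-24-8-30-14 5-21-1-8-4-14-13-11-3-36 0-22 16-14 5-8 0-32-12-35-2z"/><path data-summit="258 256" data-sink="17 363" d="M20 259l-4 0 0 204 146 1 1-8-8-31 13-42 0-21-6-35-7-14 9-20-1-6-10-9-9-3-39 2-27-10-25-1z"/><path data-summit="258 256" data-sink="28 197" d="M280 102l-13 4-42 20-25 22-11 24-36 34-16 23-11 9-17-6-24-20-26-12-42-2-1 60 37 8 25 1 27 10 39-2 13 6 6 6 2 5 6-11-3-25 3-22 4-7 11-5 49-1 7-5 6-14 13-15 7-36 15-26 0-13z"/><path data-summit="432 330" data-sink="463 277" d="M404 266l-6 1-10 8-24 25-12 30 0 13 4 17 11 26 57 58 13 18 3 2 23 0 1-186-17-1-12-4-14 0z"/>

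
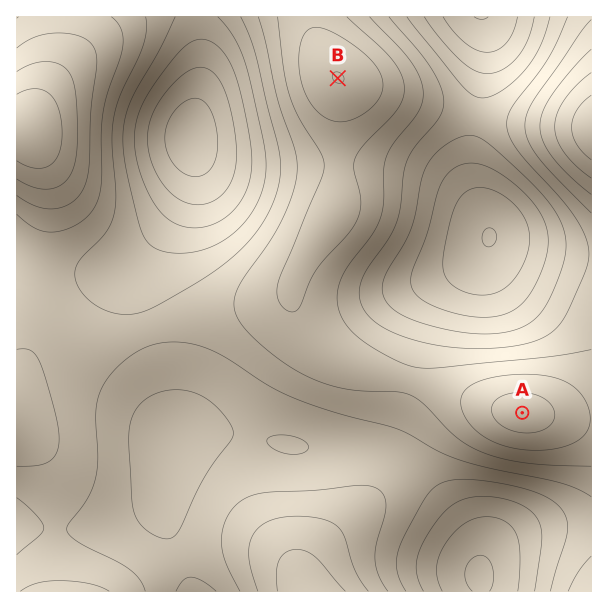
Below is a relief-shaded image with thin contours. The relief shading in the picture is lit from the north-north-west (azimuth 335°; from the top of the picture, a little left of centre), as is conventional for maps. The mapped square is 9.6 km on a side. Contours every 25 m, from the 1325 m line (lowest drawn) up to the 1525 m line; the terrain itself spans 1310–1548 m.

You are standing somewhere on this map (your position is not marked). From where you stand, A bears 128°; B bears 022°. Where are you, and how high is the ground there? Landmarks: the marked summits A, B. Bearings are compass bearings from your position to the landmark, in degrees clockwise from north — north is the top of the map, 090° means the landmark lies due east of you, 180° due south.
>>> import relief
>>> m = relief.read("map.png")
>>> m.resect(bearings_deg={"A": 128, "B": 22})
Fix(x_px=279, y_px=223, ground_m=1450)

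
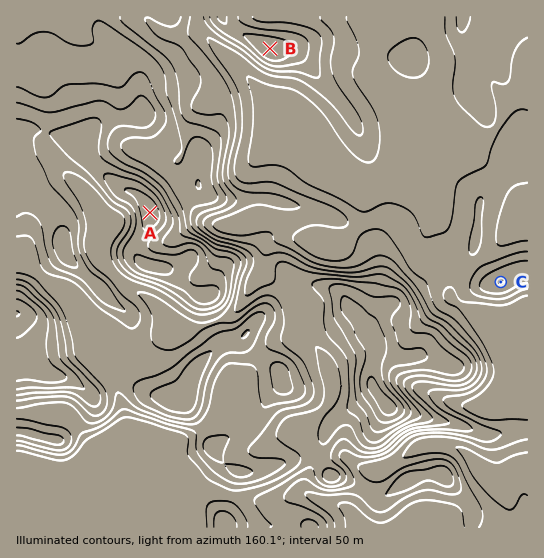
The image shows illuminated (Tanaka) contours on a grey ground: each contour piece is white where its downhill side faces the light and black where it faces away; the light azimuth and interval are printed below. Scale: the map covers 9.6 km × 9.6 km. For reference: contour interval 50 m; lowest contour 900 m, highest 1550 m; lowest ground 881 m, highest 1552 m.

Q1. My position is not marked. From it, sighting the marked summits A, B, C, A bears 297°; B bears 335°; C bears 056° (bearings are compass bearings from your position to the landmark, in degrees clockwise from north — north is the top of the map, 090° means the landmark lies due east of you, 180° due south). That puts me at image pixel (408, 344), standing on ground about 1230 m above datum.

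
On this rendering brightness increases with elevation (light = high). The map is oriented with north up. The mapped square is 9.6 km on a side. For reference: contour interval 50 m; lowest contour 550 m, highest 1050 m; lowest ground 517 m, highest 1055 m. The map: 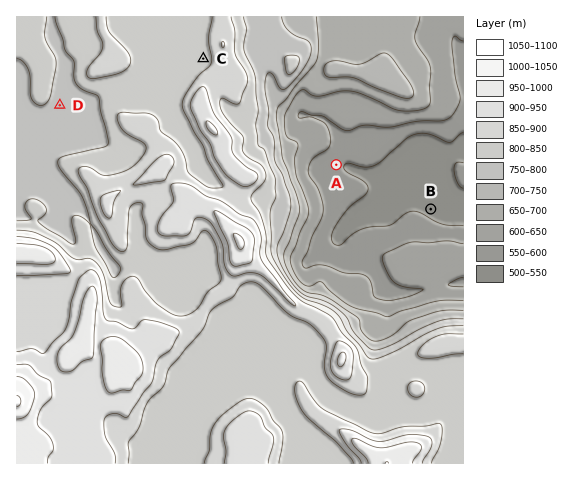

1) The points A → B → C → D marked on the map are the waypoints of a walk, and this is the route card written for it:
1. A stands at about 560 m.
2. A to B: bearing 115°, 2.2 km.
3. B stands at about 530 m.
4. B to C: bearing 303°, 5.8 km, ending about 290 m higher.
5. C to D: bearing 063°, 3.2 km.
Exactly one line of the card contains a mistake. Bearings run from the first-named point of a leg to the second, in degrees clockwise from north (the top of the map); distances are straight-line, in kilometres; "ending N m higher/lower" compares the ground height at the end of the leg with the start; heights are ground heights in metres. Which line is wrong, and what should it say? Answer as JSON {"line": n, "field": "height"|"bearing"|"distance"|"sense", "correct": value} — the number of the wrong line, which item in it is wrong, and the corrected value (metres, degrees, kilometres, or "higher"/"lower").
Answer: {"line": 5, "field": "bearing", "correct": 252}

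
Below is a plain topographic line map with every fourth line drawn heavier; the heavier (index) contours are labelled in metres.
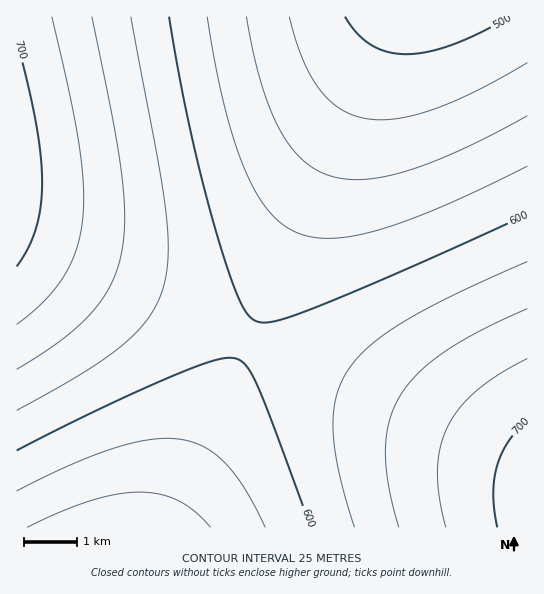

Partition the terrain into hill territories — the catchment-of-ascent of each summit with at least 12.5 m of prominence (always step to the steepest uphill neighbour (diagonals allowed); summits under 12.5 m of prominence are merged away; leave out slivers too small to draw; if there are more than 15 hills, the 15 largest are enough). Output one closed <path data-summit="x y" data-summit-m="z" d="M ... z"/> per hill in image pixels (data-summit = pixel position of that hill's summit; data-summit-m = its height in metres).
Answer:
<path data-summit="17 174" data-summit-m="715" d="M391 16l-375 1 1 511 145 0 2-2 219-487z"/><path data-summit="527 506" data-summit-m="714" d="M527 16l-135 1-229 511 365-1z"/>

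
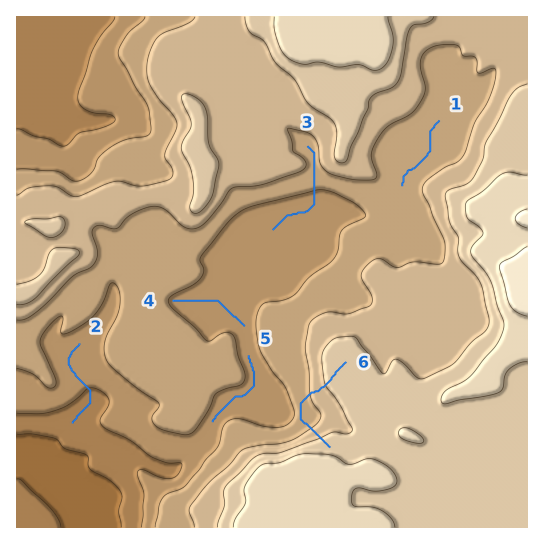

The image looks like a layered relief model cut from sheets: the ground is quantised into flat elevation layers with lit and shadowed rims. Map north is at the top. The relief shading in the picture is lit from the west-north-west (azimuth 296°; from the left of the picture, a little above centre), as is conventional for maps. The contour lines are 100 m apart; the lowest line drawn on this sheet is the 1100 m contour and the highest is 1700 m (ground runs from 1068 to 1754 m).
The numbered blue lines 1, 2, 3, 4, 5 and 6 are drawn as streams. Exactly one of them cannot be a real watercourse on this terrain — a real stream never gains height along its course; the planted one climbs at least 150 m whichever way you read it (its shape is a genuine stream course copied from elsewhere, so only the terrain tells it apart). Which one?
6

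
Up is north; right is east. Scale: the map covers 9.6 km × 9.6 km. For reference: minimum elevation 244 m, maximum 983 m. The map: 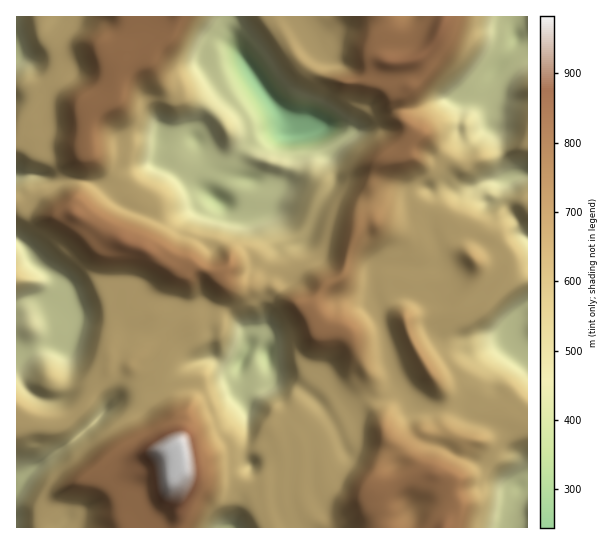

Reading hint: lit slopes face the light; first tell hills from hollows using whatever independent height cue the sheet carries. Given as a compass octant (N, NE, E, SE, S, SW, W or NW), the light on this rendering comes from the NE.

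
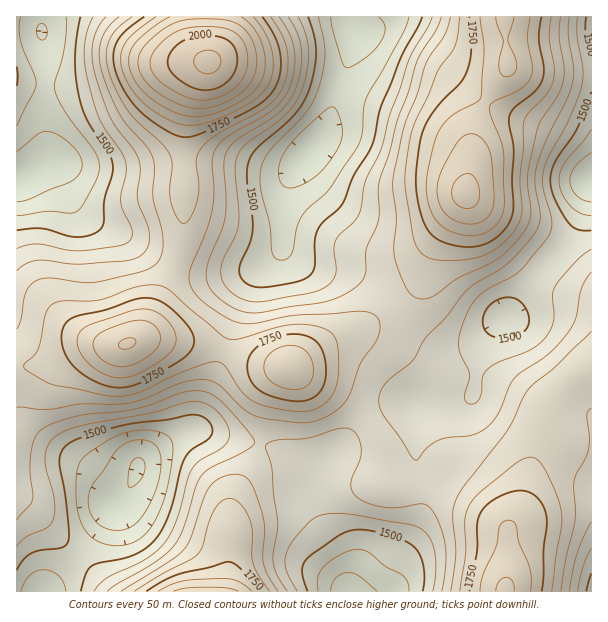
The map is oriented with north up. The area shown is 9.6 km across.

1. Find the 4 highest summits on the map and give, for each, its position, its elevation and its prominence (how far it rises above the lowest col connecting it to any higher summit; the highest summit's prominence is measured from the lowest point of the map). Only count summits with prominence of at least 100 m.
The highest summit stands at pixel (209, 62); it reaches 2061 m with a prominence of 717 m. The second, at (465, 194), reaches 1917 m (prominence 277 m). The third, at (128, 344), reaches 1904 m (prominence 232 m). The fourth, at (290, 368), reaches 1844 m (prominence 135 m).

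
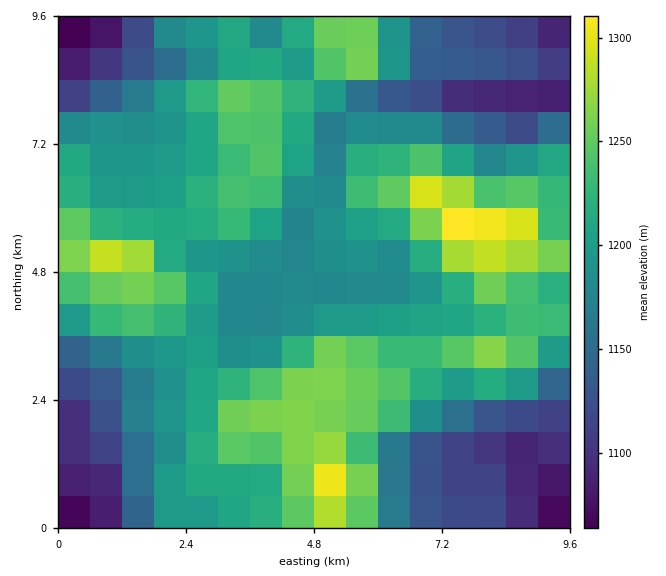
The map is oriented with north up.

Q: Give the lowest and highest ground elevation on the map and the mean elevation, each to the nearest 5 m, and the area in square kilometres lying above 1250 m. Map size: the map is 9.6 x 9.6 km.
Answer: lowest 1055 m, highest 1320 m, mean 1195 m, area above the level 14.1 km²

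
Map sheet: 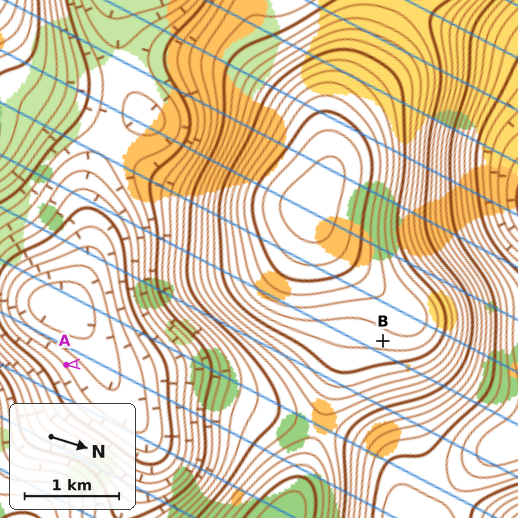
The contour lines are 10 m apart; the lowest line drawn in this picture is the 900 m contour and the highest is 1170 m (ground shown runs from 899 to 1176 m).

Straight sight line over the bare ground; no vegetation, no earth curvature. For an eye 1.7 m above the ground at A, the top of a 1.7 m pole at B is hidden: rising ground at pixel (227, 353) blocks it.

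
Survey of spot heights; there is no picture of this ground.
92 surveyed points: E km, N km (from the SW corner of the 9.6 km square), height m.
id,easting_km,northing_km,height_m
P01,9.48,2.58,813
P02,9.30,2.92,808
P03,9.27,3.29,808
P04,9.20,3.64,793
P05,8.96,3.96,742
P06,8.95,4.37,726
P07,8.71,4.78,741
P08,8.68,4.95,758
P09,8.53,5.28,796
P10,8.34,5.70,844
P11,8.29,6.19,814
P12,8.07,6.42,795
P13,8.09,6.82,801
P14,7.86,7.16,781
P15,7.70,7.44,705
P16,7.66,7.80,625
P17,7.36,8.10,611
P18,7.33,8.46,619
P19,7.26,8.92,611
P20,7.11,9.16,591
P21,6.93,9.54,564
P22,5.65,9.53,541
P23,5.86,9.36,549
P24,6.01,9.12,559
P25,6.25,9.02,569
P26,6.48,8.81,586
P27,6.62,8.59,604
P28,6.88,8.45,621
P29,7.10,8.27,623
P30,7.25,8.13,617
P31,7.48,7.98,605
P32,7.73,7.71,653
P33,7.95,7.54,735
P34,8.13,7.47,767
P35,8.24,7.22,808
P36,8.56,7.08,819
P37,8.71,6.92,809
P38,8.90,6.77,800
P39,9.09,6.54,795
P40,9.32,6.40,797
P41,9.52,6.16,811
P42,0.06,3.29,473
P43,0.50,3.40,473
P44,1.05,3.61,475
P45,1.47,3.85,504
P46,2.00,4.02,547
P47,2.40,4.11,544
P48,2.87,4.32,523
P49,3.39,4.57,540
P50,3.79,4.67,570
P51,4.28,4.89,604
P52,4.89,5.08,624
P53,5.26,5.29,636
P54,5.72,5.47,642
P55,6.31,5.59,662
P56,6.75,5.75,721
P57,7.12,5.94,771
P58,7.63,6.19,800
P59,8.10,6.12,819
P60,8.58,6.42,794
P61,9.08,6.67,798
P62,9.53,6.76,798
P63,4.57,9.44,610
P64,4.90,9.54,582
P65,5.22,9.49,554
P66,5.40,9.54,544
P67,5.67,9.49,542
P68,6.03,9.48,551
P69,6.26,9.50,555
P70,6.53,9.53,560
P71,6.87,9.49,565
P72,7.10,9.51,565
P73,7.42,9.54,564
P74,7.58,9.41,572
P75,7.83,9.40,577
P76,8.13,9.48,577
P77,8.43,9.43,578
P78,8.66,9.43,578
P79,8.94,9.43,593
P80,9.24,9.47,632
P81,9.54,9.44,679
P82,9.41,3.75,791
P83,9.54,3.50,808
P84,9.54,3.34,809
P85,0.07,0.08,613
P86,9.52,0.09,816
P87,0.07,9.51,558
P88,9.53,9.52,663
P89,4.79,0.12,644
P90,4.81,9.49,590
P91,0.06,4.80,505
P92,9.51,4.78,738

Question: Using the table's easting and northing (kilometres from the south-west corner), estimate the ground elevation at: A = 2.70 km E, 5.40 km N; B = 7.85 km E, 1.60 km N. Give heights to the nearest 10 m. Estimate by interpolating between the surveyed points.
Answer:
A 500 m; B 750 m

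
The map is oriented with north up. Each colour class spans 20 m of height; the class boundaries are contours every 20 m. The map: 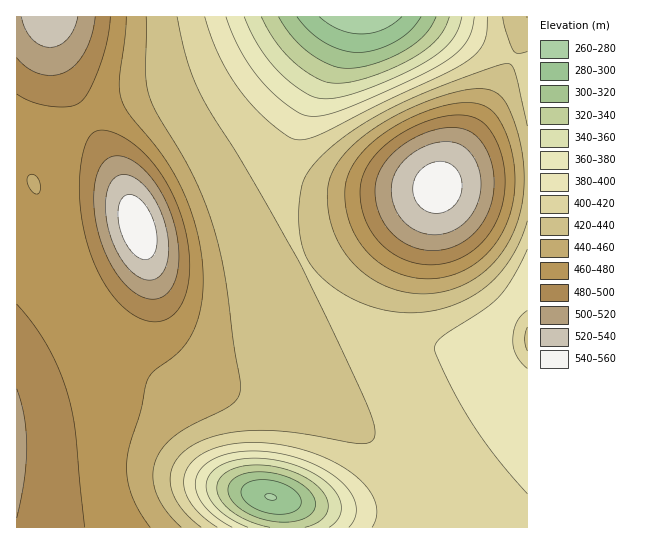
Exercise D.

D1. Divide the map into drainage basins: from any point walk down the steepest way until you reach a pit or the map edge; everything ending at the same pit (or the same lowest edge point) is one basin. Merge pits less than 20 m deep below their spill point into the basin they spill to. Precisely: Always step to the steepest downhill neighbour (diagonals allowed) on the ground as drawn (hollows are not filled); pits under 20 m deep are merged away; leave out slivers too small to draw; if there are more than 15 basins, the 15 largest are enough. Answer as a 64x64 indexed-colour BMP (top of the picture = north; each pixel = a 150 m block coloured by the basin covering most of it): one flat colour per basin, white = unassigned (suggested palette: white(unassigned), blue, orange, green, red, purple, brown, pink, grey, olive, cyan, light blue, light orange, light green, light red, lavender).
<image width="64" height="64" href="data:image/bmp;base64,Qk12CAAAAAAAAHYAAAAoAAAAQAAAAEAAAAABAAQAAAAAAAAIAAATCwAAEwsAABAAAAAAAAAA////ALR3HwAOf/8ALKAsACgn1gC9Z5QAS1aMAMJ34wB/f38AIr28AM++FwDox64AeLv/AIrfmACWmP8A1bDFADMzMzMzMzMzMzMzMzMzMzMzMzMzMzMzMzMyIiIiIiIiMzMzMzMzMzMzMzMzMzMzMzMzMzMzMzMzMzIiIiIiIiIzMzMzMzMzMzMzMzMzMzMzMzMzMzMzMzMzMiIiIiIiIjMzMzMzMzMzMzMzMzMzMzMzMzMzMzMzMzMyIiIiIiIiMzMzMzMzMzMzMzMzMzMzMzMzMzMzMzMzMyIiIiIiIiIzMzMzMzMzMzMzMzMzMzMzMzMzMzMzMzMzIiIiIiIiIjMzMzMzMzMzMzMzMzMzMzMzMzMzMzMzMzIiIiIiIiIiMzMzMzMzMzMzMzMzMzMzMzMzMzMzMzMzMiIiIiIiIiIzMzMzMzMzMzMzMzMzMzMzMzMzMzMzMzMiIiIiIiIiIjMzMzMzMzMzMzMzMzMzMzMzMzMzMzMzMiIiIiIiIiIiMzMzMzMzMzMzMzMzMzMzMzMzMzMzMzIiIiIiIiIiIiIzMzMzMzMzMzMzMzMzMzMzMzMzMzMzIiIiIiIiIiIiIjMzMzMzMzMzMzMzMzMzMzMzMzMzMyIiIiIiIiIiIiIiMzMzMzMzMzMzMzMzMzMzMzMzMzMiIiIiIiIiIiIiIiIzMzMzMzMzMzMzMzMzMzMzMzMzIiIiIiIiIiIiIiIiIjMzMzMzMzMzMzMzMzMzMzMzMyIiIiIiIiIiIiIiIiIiMzMzMzMzMzMzMzMzMzMzMyIiIiIiIiIiIiIiIiIiIiIzMzMzMzMzMzMzMzMzIiIiIiIiIiIiIiIiIiIiIiIiIjMzMzMzMzMzMzMzIiIiIiIiIiIiIiIiIiIiIiIiIiIiMzMzMzMzMzMzMyIiIiIiIiIiIiIiIiIiIiIiIiIiIiIzMzMzMzMzMzMyIiIiIiIiIiIiIiIiIiIiIiIiIiIiIjMzMzMzMzMzMyIiIiIiIiIiIiIiIiIiIiIiIiIiIiIiEzMzMzMzMzMzIiIiIiIiIiIiIiIiIiIiIiIiIiIiIiIREzMzMzMzMzMiIiIiIiIiIiIiIiIiIiIiIiIiIiIiIhEREzMzMzMzMyIiIiIiIiIiIiIiIiIiIiIiIiIiIiIiERERMzMzMzMzIiIiIiIiIiIiIiIiIiIiIiIiIiIiIiIRERERMzMzMzMiIiIiIiIiIiIiIiIiIiIiIiIiIiIiIhERERETMzMzMiIiIiIiIiIiIiIiIiIiIiIiIiIiIiIiERERERETMzMyIiIiIiIiIiIiIiIiIiIiIiIiIiIiIiIREREREREzMzIiIhEREiIiIiIiIiIiIiIiIiIiIiIiIhERERERERMzMiERERERESIiIiIiIiIiIiIiIiIiIiIiERERERERETMyERERERERERIiIiIiIiIiIiIiIiIiIiIREREREREREzERERERERERESIiIiIiIiIiIiIiIiIiIhERERERERERMRERERERERERESIiIiIiIiIiIiIiIiIiERERERERERERERERERERERERESIiIiIiIiIiIiIiIiIRERERERERERERERERERERERERESIiIiIiIiIiIiIiIhERERERERERERERERERERERERERESIiIiIiIiIiIiIiERERERERERERERERERERERERERERESIiIiIiIiIiIiIRERERERERERERERERERERERERERERESIiIiIiIiIiIhERERERERERERERERERERERERERERERESIiIiIiIiIiEREREREREREREREREREREREREREREREREiIiIiIiIiIREREREREREREREREREREREREREREREREREiIiIiIiIhEREREREREREREREREREREREREREREREREREiIiIiIiEREREREREREREREREREREREREREREREREREREREiIiIRERERERERERERERERERERERERERERERERERERERERERERERERERERERERERERERERERERERERERERERERERERERERERERERERERERERERERERERERERERERERERERERERERERERERERERERERERERERERERERERERERERERERERERERERERERERERERERERERERERERERERERERERERERERERERERERERERERERERERERERERERERERERERERERERERERERERERERERERERERERERERERERERERERERERERERERERERERERERERERERERERERERERERERERERERERERERERERERERERERERERERERERERERERERERERERERERERERERERERERERERERERERERERERERERERERERERERERERERERERERERERERERERERERERERERERERERERERERERERERERERERERERERERERERERERERERERERERERERERERERERERERERERERERERERERERERERERERERERERERERERERERERERERERERERERERERERERERERERERERERERERERERERERERERERERERERERERERERERERERERERERERERERERERERERERERERERERERERERERERERERERERERERERERERERERERERERERERERERERERERERERERERERERERERERERERERERERERERERERERERERERERERERERERERERERERERERERERERERERERERERERERERERERERERERERERERERERERERERERERERERERERERERERER"/>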